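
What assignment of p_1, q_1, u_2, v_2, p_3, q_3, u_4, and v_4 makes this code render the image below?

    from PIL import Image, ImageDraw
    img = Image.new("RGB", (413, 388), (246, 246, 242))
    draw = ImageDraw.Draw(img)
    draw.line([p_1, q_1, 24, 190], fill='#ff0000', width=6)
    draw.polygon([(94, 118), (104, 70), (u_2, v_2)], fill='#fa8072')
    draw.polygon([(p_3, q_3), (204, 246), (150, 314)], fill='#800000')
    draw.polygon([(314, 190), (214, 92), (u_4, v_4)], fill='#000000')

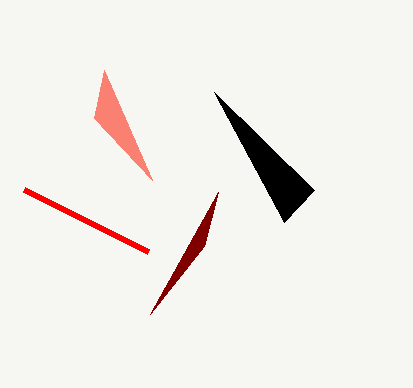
p_1 = 148; q_1 = 252; u_2 = 152; v_2 = 180; p_3 = 218; q_3 = 192; u_4 = 284; v_4 = 222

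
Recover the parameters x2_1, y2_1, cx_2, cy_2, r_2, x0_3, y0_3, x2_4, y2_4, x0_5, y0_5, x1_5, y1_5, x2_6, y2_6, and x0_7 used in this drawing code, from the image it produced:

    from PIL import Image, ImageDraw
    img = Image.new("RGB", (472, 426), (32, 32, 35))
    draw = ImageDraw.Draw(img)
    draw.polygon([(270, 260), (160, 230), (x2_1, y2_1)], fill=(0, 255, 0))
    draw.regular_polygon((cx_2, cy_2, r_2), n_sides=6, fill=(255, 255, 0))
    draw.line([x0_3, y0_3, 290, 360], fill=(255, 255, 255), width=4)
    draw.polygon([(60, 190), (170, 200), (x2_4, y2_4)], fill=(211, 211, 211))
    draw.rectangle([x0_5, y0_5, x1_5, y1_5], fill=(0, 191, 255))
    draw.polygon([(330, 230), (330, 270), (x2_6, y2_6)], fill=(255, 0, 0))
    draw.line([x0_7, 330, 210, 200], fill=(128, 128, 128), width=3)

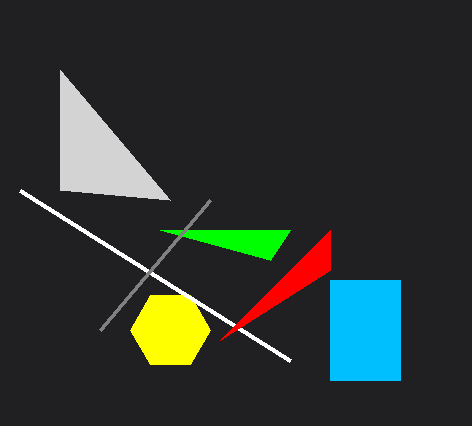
x2_1 = 290
y2_1 = 230
cx_2 = 170
cy_2 = 330
r_2 = 40
x0_3 = 20
y0_3 = 190
x2_4 = 60
y2_4 = 70
x0_5 = 330
y0_5 = 280
x1_5 = 400
y1_5 = 380
x2_6 = 220
y2_6 = 340
x0_7 = 100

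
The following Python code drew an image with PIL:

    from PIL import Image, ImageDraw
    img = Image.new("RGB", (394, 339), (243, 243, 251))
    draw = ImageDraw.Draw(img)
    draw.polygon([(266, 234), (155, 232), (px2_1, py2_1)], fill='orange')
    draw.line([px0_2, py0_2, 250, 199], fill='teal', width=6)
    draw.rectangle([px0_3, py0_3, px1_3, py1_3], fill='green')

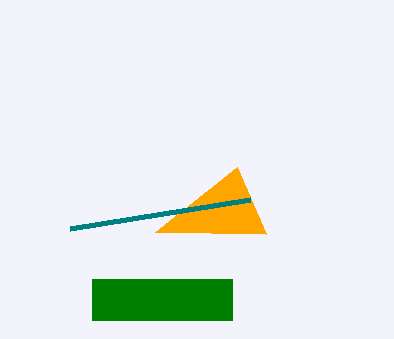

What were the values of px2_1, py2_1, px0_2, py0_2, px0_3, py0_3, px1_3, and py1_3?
px2_1 = 237
py2_1 = 167
px0_2 = 70
py0_2 = 228
px0_3 = 92
py0_3 = 279
px1_3 = 232
py1_3 = 320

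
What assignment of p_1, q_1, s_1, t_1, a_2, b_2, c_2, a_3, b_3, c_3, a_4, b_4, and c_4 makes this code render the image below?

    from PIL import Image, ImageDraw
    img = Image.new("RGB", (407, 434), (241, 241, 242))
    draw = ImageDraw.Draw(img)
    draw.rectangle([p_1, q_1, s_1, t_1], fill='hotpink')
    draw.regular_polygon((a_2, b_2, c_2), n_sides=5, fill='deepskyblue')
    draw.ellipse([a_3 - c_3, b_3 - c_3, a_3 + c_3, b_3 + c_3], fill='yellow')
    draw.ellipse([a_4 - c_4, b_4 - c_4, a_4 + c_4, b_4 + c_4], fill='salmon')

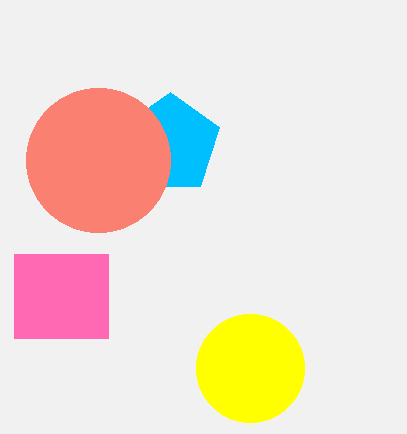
p_1 = 14; q_1 = 254; s_1 = 108; t_1 = 338; a_2 = 170; b_2 = 144; c_2 = 52; a_3 = 250; b_3 = 368; c_3 = 54; a_4 = 98; b_4 = 160; c_4 = 72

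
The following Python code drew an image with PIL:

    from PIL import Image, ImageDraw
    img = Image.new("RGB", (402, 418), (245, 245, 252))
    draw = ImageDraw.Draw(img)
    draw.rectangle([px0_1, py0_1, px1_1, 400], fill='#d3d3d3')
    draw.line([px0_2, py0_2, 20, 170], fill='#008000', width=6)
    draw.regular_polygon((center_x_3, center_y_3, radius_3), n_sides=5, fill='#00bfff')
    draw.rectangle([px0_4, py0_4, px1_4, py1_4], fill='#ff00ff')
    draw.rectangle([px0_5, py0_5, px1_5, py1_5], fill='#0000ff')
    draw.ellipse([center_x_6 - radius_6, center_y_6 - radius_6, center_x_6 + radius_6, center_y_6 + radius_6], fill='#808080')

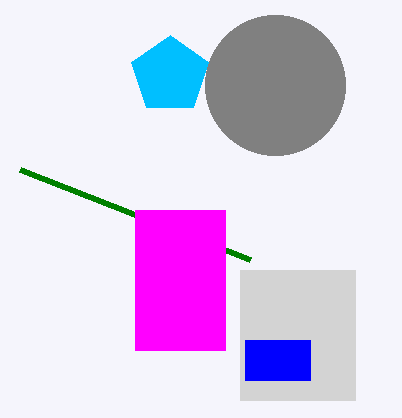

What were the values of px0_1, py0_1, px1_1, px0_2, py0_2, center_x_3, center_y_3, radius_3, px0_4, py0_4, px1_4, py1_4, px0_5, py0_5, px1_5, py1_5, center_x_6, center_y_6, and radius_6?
px0_1 = 240, py0_1 = 270, px1_1 = 355, px0_2 = 250, py0_2 = 260, center_x_3 = 170, center_y_3 = 75, radius_3 = 40, px0_4 = 135, py0_4 = 210, px1_4 = 225, py1_4 = 350, px0_5 = 245, py0_5 = 340, px1_5 = 310, py1_5 = 380, center_x_6 = 275, center_y_6 = 85, radius_6 = 70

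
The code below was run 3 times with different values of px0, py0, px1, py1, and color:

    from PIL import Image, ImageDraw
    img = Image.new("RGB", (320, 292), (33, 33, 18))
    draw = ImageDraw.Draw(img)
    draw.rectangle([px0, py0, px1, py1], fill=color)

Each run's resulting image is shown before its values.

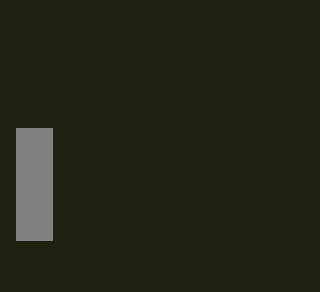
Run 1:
px0 = 16
py0 = 128
px1 = 52
py1 = 240
color = 'gray'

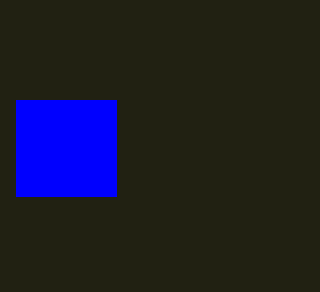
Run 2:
px0 = 16, py0 = 100, px1 = 116, py1 = 196, color = 'blue'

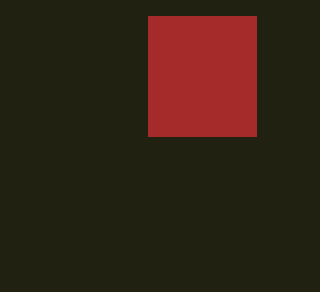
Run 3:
px0 = 148, py0 = 16, px1 = 256, py1 = 136, color = 'brown'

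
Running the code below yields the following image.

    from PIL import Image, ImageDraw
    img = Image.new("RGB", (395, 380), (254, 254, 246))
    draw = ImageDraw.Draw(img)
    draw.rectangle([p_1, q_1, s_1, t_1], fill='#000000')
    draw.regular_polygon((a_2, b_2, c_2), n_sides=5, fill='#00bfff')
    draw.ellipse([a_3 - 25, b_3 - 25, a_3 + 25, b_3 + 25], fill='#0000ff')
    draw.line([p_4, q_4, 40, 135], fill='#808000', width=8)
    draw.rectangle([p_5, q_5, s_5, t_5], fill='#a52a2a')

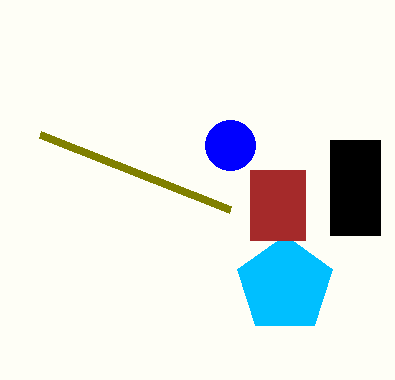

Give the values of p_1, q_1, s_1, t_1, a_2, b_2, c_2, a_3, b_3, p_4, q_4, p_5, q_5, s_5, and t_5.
p_1 = 330, q_1 = 140, s_1 = 380, t_1 = 235, a_2 = 285, b_2 = 285, c_2 = 50, a_3 = 230, b_3 = 145, p_4 = 230, q_4 = 210, p_5 = 250, q_5 = 170, s_5 = 305, t_5 = 240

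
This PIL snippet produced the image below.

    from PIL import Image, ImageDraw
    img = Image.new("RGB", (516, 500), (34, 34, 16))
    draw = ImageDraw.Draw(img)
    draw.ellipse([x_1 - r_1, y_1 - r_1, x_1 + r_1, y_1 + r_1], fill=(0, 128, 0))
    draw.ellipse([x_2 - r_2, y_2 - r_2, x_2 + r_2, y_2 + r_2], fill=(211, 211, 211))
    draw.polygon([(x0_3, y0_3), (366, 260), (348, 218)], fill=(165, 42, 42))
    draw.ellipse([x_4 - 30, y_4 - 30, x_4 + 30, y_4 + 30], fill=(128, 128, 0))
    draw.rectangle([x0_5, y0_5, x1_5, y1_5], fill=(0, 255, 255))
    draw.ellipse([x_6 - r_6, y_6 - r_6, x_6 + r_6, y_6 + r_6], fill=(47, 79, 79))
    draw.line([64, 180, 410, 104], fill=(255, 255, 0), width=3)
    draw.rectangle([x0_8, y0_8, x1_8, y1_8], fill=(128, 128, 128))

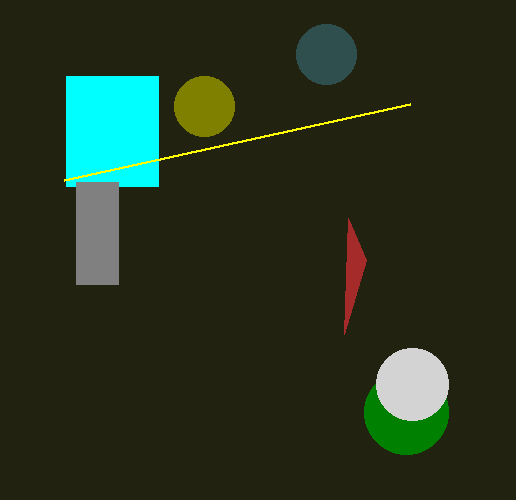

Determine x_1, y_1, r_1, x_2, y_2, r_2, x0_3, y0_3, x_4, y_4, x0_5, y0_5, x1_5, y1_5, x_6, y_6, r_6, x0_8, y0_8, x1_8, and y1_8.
x_1 = 406; y_1 = 412; r_1 = 42; x_2 = 412; y_2 = 384; r_2 = 36; x0_3 = 344; y0_3 = 334; x_4 = 204; y_4 = 106; x0_5 = 66; y0_5 = 76; x1_5 = 158; y1_5 = 186; x_6 = 326; y_6 = 54; r_6 = 30; x0_8 = 76; y0_8 = 182; x1_8 = 118; y1_8 = 284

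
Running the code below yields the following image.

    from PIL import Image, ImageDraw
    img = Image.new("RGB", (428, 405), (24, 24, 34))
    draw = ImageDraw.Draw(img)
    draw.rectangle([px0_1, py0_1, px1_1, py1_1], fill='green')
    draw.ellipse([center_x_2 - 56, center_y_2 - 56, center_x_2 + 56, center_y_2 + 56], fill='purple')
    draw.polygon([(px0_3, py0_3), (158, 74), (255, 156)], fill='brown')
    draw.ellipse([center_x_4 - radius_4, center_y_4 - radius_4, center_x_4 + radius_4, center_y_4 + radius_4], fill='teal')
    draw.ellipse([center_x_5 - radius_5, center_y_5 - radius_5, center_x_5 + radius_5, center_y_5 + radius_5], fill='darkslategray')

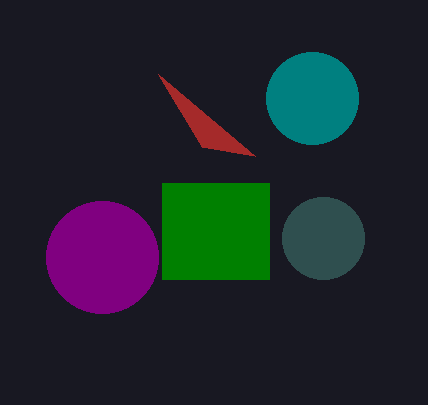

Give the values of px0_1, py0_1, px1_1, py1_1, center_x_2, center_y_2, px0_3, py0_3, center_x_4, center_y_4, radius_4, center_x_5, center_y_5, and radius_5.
px0_1 = 162, py0_1 = 183, px1_1 = 269, py1_1 = 279, center_x_2 = 102, center_y_2 = 257, px0_3 = 202, py0_3 = 147, center_x_4 = 312, center_y_4 = 98, radius_4 = 46, center_x_5 = 323, center_y_5 = 238, radius_5 = 41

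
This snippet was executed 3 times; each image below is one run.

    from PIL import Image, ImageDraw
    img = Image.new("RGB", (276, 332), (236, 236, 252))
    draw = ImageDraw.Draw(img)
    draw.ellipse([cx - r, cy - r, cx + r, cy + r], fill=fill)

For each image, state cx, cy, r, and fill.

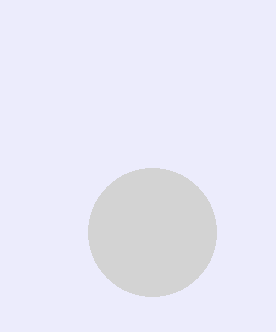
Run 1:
cx = 152
cy = 232
r = 64
fill = 'lightgray'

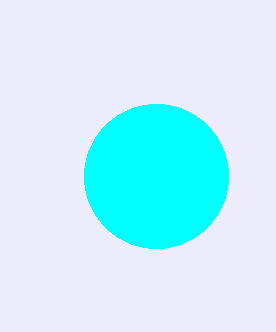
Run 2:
cx = 156
cy = 176
r = 72
fill = 'cyan'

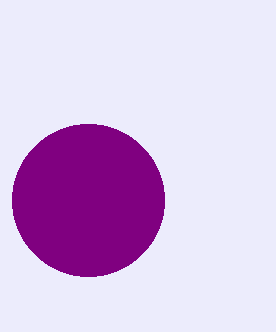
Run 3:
cx = 88
cy = 200
r = 76
fill = 'purple'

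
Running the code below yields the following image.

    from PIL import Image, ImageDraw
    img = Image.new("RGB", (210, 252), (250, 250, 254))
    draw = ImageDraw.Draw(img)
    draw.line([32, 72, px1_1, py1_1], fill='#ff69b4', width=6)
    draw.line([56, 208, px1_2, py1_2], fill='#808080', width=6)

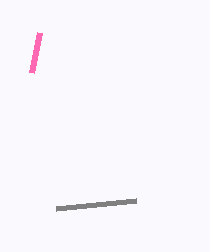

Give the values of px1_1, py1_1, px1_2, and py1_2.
px1_1 = 40, py1_1 = 32, px1_2 = 136, py1_2 = 200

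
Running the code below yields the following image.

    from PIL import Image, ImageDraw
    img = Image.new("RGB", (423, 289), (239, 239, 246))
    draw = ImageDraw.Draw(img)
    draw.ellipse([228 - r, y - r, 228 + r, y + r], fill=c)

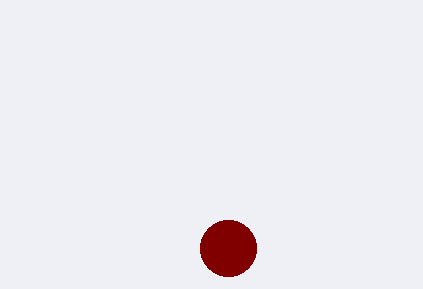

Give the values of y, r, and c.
y = 248
r = 28
c = 'maroon'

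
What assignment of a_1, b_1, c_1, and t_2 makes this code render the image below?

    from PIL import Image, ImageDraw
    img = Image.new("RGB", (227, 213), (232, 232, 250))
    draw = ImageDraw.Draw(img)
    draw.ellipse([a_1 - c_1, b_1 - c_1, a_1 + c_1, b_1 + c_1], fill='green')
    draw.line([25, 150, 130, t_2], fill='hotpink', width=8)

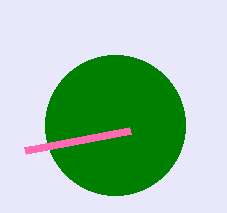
a_1 = 115, b_1 = 125, c_1 = 70, t_2 = 130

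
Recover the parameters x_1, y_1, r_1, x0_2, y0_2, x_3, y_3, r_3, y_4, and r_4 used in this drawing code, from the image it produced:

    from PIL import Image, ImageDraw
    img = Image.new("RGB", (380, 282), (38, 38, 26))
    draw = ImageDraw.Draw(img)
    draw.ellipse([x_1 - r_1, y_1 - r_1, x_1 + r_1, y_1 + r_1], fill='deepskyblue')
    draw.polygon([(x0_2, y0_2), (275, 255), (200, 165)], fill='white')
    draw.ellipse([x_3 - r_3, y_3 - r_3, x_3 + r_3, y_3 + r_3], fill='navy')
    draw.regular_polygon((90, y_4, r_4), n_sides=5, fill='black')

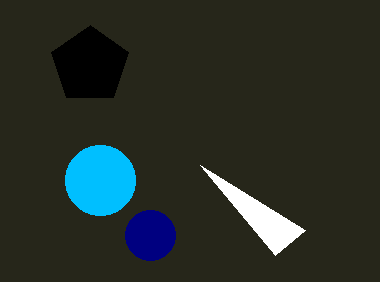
x_1 = 100; y_1 = 180; r_1 = 35; x0_2 = 305; y0_2 = 230; x_3 = 150; y_3 = 235; r_3 = 25; y_4 = 65; r_4 = 40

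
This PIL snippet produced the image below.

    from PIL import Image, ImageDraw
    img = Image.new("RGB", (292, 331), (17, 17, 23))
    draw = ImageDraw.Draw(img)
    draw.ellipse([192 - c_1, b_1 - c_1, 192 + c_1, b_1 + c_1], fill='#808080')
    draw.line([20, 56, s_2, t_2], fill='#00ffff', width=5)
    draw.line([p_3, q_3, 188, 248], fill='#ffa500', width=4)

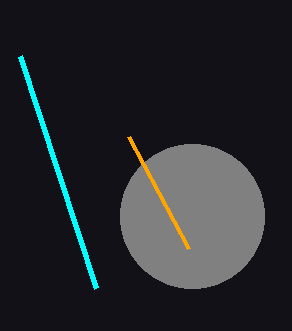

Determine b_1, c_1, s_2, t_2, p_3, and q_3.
b_1 = 216
c_1 = 72
s_2 = 96
t_2 = 288
p_3 = 128
q_3 = 136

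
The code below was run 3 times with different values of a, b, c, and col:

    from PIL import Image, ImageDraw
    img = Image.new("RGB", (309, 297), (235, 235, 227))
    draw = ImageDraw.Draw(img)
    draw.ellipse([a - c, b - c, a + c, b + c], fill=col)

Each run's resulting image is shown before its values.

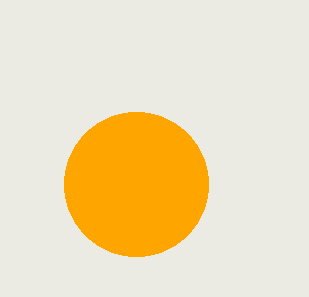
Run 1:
a = 136; b = 184; c = 72; col = 'orange'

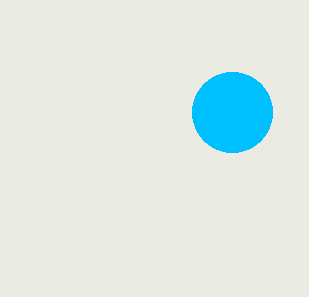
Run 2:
a = 232
b = 112
c = 40
col = 'deepskyblue'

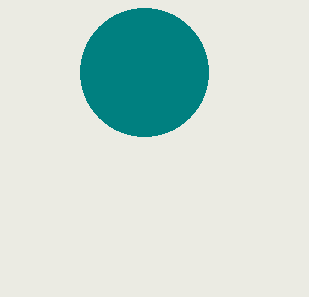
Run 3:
a = 144, b = 72, c = 64, col = 'teal'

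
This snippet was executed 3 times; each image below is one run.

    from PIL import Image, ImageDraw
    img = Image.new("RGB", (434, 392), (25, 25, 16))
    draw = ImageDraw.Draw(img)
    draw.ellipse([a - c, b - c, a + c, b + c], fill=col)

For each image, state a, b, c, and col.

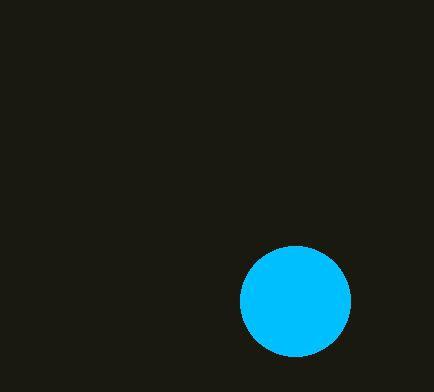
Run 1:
a = 295; b = 301; c = 55; col = 'deepskyblue'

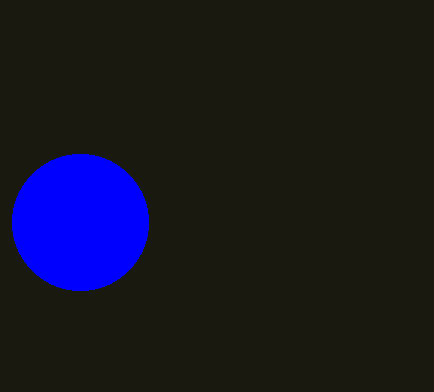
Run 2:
a = 80, b = 222, c = 68, col = 'blue'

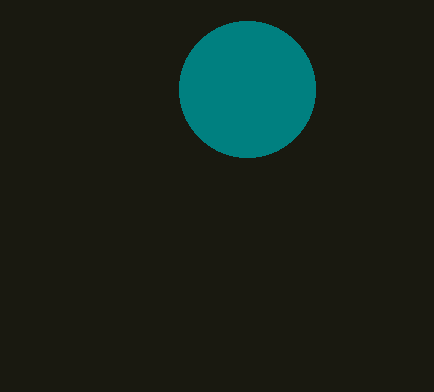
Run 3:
a = 247, b = 89, c = 68, col = 'teal'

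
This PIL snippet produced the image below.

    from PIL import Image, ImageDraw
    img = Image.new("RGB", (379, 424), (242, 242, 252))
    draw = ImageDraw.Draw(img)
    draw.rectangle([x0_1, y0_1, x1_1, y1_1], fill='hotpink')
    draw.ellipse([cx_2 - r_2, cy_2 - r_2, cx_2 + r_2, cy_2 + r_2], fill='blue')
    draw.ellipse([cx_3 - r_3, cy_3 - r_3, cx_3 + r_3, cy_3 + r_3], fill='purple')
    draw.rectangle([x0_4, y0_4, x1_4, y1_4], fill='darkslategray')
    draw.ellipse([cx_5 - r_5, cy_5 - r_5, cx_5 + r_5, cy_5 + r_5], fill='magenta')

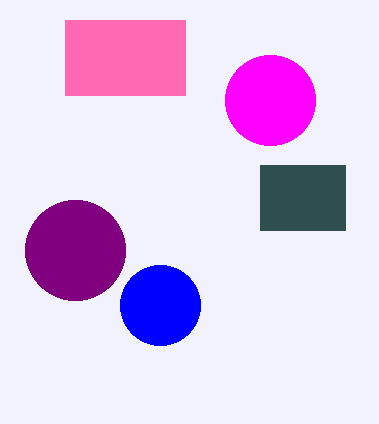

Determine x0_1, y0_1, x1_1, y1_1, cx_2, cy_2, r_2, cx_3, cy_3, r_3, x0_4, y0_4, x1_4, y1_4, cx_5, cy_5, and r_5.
x0_1 = 65; y0_1 = 20; x1_1 = 185; y1_1 = 95; cx_2 = 160; cy_2 = 305; r_2 = 40; cx_3 = 75; cy_3 = 250; r_3 = 50; x0_4 = 260; y0_4 = 165; x1_4 = 345; y1_4 = 230; cx_5 = 270; cy_5 = 100; r_5 = 45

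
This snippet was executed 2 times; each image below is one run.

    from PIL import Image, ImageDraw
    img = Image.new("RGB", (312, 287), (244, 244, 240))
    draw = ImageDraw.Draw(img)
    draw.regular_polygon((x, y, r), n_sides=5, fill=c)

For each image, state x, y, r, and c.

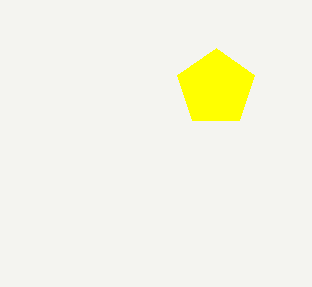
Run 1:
x = 216
y = 88
r = 40
c = 'yellow'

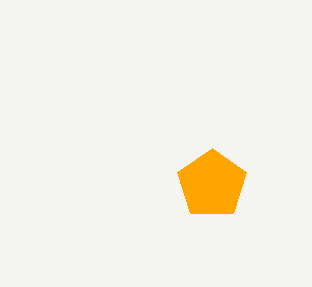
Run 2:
x = 212, y = 184, r = 36, c = 'orange'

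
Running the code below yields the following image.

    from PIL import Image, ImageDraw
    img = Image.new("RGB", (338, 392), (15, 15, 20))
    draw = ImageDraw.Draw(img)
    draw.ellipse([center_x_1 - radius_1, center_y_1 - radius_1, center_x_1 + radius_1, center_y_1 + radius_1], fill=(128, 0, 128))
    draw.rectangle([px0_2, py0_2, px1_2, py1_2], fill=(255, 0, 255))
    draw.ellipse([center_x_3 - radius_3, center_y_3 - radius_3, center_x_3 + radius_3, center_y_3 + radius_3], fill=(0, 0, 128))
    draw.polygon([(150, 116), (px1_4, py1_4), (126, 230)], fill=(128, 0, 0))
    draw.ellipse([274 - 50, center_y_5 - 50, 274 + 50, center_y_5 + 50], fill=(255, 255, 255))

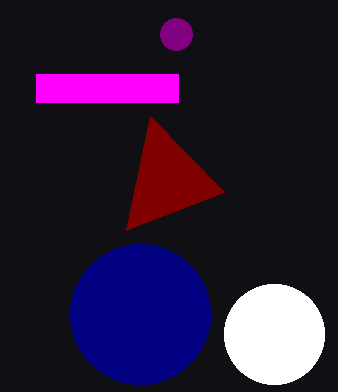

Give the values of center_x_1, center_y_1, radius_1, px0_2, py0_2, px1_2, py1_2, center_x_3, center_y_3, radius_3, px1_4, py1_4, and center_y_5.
center_x_1 = 176, center_y_1 = 34, radius_1 = 16, px0_2 = 36, py0_2 = 74, px1_2 = 178, py1_2 = 102, center_x_3 = 140, center_y_3 = 314, radius_3 = 70, px1_4 = 224, py1_4 = 192, center_y_5 = 334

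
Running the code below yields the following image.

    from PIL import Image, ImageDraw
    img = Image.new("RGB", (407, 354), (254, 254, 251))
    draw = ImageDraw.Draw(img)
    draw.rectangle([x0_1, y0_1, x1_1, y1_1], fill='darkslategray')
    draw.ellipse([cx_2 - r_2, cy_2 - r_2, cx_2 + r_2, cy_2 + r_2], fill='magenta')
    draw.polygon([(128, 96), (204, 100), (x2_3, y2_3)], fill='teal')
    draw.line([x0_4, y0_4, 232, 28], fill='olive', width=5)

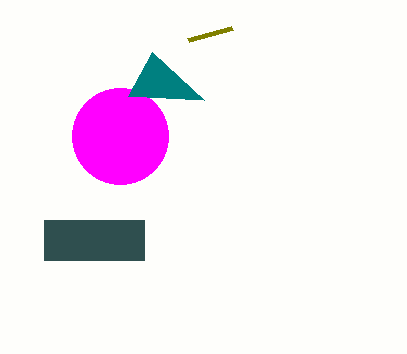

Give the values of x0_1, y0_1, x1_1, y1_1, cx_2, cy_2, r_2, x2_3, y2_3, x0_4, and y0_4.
x0_1 = 44
y0_1 = 220
x1_1 = 144
y1_1 = 260
cx_2 = 120
cy_2 = 136
r_2 = 48
x2_3 = 152
y2_3 = 52
x0_4 = 188
y0_4 = 40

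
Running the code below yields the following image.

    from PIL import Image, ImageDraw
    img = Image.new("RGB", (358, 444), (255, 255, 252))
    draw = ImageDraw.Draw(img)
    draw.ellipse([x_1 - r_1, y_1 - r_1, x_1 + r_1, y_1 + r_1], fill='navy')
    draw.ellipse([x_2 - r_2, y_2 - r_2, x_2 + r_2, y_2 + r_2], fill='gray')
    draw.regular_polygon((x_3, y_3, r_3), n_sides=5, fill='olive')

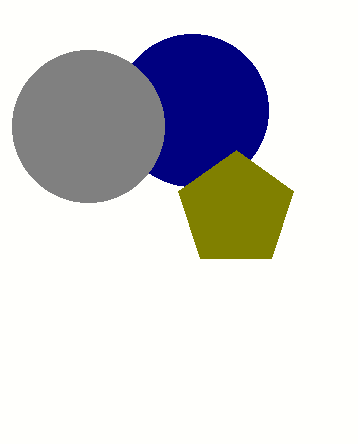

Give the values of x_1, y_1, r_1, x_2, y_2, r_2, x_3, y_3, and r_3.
x_1 = 192
y_1 = 110
r_1 = 76
x_2 = 88
y_2 = 126
r_2 = 76
x_3 = 236
y_3 = 210
r_3 = 60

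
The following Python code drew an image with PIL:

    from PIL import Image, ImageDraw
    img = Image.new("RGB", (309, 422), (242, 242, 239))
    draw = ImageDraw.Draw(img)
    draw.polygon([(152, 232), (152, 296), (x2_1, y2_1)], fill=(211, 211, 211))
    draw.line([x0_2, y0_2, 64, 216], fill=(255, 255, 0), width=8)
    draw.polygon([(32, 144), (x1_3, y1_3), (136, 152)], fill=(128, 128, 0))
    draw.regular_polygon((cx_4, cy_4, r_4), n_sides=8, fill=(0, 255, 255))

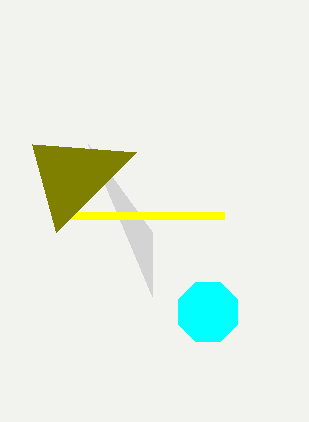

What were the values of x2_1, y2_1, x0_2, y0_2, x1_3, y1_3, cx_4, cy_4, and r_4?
x2_1 = 88
y2_1 = 144
x0_2 = 224
y0_2 = 216
x1_3 = 56
y1_3 = 232
cx_4 = 208
cy_4 = 312
r_4 = 32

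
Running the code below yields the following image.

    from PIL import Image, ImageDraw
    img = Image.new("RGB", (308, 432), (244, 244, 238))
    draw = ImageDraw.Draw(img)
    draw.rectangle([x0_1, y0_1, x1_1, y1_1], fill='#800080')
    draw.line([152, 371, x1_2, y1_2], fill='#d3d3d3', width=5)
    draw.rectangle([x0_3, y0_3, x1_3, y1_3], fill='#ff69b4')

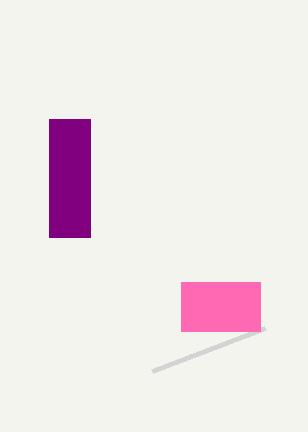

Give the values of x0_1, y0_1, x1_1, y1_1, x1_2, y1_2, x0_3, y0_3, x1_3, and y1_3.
x0_1 = 49
y0_1 = 119
x1_1 = 90
y1_1 = 237
x1_2 = 265
y1_2 = 328
x0_3 = 181
y0_3 = 282
x1_3 = 260
y1_3 = 331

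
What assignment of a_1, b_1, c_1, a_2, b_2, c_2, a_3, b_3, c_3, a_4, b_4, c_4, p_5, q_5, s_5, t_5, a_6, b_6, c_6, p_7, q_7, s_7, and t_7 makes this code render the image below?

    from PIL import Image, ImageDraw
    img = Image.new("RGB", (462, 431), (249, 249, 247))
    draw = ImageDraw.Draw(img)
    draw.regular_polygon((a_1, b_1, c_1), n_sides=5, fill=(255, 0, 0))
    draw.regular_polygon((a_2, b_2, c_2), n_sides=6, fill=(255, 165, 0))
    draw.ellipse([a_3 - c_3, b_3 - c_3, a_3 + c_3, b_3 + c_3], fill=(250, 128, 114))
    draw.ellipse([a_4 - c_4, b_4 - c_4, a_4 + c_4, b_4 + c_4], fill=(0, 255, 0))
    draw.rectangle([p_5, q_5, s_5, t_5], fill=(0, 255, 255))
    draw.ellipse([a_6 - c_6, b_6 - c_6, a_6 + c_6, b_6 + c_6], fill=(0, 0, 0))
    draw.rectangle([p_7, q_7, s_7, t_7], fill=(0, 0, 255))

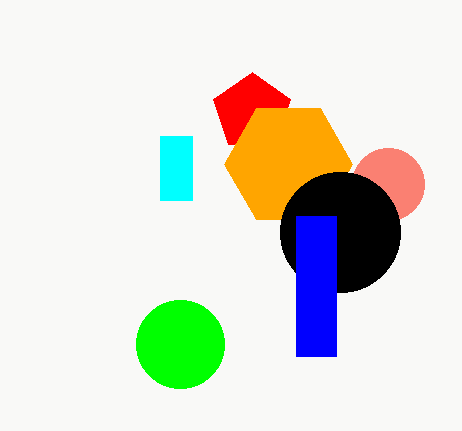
a_1 = 252, b_1 = 112, c_1 = 40, a_2 = 288, b_2 = 164, c_2 = 64, a_3 = 388, b_3 = 184, c_3 = 36, a_4 = 180, b_4 = 344, c_4 = 44, p_5 = 160, q_5 = 136, s_5 = 192, t_5 = 200, a_6 = 340, b_6 = 232, c_6 = 60, p_7 = 296, q_7 = 216, s_7 = 336, t_7 = 356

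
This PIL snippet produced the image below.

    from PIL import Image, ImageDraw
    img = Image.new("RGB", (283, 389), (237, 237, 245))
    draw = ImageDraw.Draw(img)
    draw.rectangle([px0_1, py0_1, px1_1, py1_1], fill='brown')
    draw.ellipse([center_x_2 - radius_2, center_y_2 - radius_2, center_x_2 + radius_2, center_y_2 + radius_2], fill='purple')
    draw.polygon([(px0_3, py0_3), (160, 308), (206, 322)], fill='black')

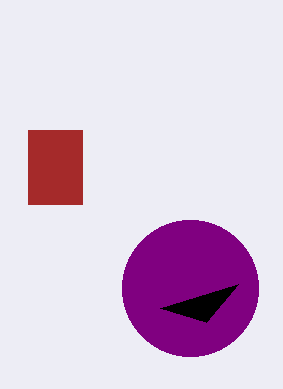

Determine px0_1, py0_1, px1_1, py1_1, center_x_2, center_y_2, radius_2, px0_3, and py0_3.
px0_1 = 28, py0_1 = 130, px1_1 = 82, py1_1 = 204, center_x_2 = 190, center_y_2 = 288, radius_2 = 68, px0_3 = 238, py0_3 = 284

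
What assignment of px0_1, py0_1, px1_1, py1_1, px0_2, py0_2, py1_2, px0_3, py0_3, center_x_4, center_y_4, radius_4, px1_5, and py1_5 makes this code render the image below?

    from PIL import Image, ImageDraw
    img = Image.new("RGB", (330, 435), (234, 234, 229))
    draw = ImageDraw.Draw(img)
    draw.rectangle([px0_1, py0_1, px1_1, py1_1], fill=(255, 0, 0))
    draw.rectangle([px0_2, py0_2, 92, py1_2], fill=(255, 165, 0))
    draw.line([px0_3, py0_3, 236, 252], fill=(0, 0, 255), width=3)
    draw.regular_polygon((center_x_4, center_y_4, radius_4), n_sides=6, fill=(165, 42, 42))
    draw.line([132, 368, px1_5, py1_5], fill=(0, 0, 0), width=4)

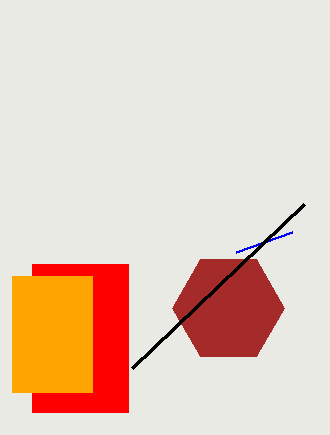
px0_1 = 32, py0_1 = 264, px1_1 = 128, py1_1 = 412, px0_2 = 12, py0_2 = 276, py1_2 = 392, px0_3 = 292, py0_3 = 232, center_x_4 = 228, center_y_4 = 308, radius_4 = 56, px1_5 = 304, py1_5 = 204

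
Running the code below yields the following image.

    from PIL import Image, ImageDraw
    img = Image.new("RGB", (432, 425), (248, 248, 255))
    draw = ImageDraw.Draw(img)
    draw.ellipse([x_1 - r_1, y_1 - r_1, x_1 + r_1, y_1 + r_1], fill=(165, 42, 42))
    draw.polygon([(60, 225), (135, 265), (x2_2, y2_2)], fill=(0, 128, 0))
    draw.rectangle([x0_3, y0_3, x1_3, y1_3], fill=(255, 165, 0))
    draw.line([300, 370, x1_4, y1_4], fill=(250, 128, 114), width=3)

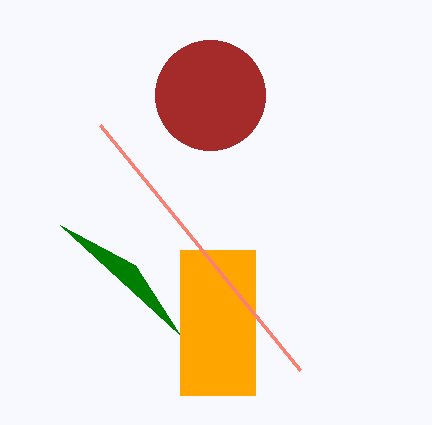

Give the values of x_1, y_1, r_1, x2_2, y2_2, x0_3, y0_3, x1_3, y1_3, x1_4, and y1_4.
x_1 = 210, y_1 = 95, r_1 = 55, x2_2 = 180, y2_2 = 335, x0_3 = 180, y0_3 = 250, x1_3 = 255, y1_3 = 395, x1_4 = 100, y1_4 = 125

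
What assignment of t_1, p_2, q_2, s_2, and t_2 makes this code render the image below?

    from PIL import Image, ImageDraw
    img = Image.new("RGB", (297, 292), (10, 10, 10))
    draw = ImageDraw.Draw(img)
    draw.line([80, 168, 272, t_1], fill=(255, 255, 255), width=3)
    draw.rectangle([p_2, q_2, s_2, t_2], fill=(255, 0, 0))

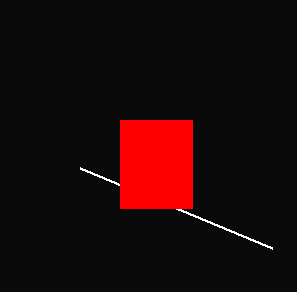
t_1 = 248; p_2 = 120; q_2 = 120; s_2 = 192; t_2 = 208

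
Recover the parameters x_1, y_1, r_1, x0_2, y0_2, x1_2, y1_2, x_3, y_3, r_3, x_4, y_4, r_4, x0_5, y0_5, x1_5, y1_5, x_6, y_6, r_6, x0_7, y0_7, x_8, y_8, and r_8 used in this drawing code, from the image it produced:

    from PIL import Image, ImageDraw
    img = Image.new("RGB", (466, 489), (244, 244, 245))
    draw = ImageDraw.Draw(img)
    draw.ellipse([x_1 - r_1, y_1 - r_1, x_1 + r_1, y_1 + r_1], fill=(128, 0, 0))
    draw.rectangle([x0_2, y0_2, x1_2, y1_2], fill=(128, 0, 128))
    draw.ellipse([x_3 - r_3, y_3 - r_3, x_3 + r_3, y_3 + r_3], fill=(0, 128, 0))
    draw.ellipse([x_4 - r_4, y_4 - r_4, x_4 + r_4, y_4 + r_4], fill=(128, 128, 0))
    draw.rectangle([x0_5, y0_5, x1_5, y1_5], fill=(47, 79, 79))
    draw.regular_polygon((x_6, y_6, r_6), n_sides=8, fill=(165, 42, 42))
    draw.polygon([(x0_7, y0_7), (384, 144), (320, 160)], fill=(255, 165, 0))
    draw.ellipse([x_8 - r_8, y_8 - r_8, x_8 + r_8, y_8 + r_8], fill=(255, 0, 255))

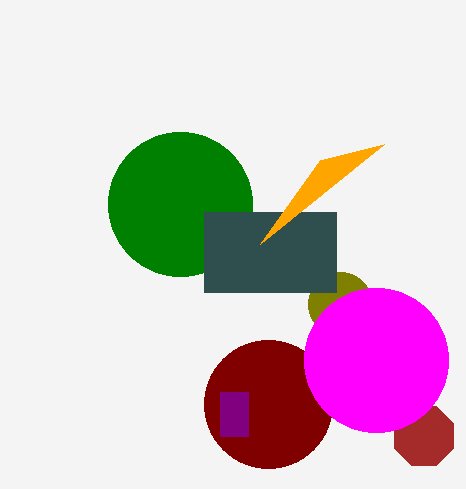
x_1 = 268; y_1 = 404; r_1 = 64; x0_2 = 220; y0_2 = 392; x1_2 = 248; y1_2 = 436; x_3 = 180; y_3 = 204; r_3 = 72; x_4 = 340; y_4 = 304; r_4 = 32; x0_5 = 204; y0_5 = 212; x1_5 = 336; y1_5 = 292; x_6 = 424; y_6 = 436; r_6 = 32; x0_7 = 260; y0_7 = 244; x_8 = 376; y_8 = 360; r_8 = 72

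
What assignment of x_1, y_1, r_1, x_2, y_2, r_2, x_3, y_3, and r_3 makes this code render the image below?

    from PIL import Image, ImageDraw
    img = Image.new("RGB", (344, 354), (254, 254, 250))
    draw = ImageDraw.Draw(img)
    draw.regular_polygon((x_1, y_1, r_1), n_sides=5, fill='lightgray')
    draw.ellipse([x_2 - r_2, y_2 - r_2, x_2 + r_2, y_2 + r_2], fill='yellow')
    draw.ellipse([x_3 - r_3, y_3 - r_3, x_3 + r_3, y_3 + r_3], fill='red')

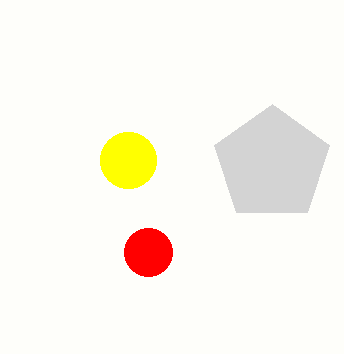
x_1 = 272, y_1 = 164, r_1 = 60, x_2 = 128, y_2 = 160, r_2 = 28, x_3 = 148, y_3 = 252, r_3 = 24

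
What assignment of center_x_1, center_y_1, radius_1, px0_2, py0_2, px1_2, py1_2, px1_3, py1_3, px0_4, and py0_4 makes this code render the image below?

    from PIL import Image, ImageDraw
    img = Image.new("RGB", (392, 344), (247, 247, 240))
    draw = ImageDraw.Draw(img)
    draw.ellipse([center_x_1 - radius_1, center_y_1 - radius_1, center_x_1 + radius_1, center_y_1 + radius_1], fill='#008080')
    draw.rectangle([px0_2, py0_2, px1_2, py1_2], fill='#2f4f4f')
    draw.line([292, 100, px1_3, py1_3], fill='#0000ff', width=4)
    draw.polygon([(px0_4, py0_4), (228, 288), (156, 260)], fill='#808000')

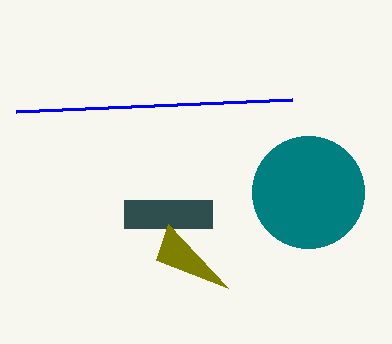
center_x_1 = 308, center_y_1 = 192, radius_1 = 56, px0_2 = 124, py0_2 = 200, px1_2 = 212, py1_2 = 228, px1_3 = 16, py1_3 = 112, px0_4 = 168, py0_4 = 224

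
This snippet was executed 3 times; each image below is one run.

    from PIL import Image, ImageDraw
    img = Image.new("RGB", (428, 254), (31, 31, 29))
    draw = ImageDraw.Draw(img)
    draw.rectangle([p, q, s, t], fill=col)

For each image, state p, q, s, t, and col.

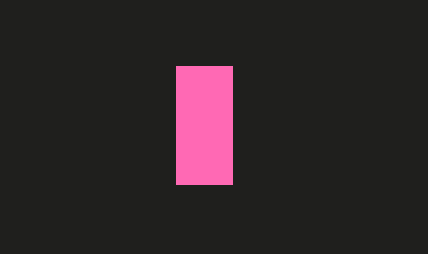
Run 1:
p = 176; q = 66; s = 232; t = 184; col = 'hotpink'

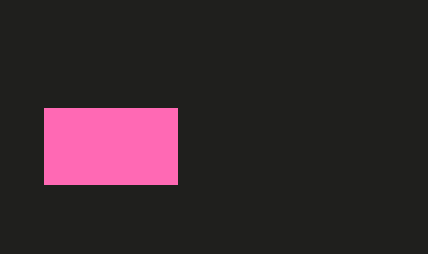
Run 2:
p = 44
q = 108
s = 177
t = 184
col = 'hotpink'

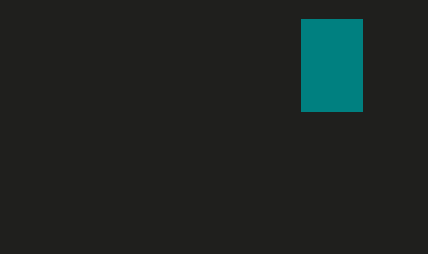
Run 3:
p = 301
q = 19
s = 362
t = 111
col = 'teal'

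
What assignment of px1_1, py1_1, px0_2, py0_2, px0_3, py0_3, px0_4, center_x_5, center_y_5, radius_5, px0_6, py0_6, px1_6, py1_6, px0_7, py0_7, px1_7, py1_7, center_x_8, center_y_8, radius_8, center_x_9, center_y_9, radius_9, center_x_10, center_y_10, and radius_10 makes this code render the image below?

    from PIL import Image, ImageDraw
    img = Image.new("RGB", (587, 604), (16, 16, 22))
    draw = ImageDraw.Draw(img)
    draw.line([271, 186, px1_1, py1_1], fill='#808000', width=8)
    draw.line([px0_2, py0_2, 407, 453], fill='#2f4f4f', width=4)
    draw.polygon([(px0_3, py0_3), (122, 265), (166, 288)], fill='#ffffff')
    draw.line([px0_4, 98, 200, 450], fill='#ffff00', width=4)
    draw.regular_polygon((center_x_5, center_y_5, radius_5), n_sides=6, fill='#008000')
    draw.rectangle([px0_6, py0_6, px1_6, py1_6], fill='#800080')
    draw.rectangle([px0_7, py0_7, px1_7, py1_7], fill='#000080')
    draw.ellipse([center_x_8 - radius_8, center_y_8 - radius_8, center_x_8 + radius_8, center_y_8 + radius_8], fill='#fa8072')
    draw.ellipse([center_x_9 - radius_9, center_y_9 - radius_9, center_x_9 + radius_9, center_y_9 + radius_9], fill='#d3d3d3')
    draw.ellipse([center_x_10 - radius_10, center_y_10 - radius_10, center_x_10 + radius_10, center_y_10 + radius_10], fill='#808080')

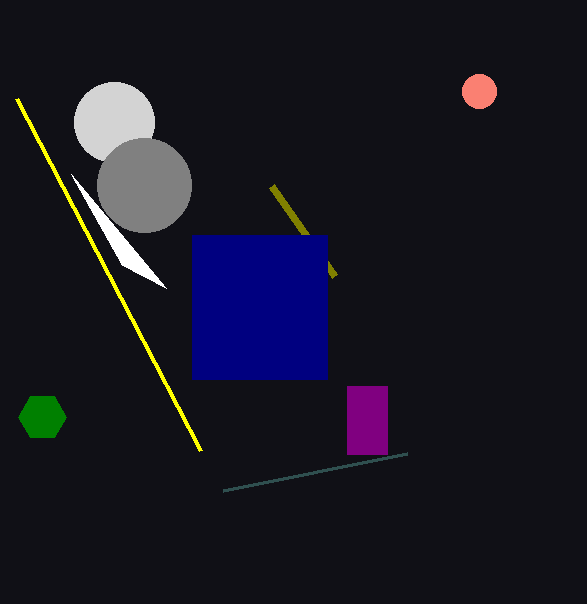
px1_1 = 334
py1_1 = 276
px0_2 = 223
py0_2 = 490
px0_3 = 71
py0_3 = 174
px0_4 = 16
center_x_5 = 42
center_y_5 = 417
radius_5 = 24
px0_6 = 347
py0_6 = 386
px1_6 = 387
py1_6 = 454
px0_7 = 192
py0_7 = 235
px1_7 = 327
py1_7 = 379
center_x_8 = 479
center_y_8 = 91
radius_8 = 17
center_x_9 = 114
center_y_9 = 122
radius_9 = 40
center_x_10 = 144
center_y_10 = 185
radius_10 = 47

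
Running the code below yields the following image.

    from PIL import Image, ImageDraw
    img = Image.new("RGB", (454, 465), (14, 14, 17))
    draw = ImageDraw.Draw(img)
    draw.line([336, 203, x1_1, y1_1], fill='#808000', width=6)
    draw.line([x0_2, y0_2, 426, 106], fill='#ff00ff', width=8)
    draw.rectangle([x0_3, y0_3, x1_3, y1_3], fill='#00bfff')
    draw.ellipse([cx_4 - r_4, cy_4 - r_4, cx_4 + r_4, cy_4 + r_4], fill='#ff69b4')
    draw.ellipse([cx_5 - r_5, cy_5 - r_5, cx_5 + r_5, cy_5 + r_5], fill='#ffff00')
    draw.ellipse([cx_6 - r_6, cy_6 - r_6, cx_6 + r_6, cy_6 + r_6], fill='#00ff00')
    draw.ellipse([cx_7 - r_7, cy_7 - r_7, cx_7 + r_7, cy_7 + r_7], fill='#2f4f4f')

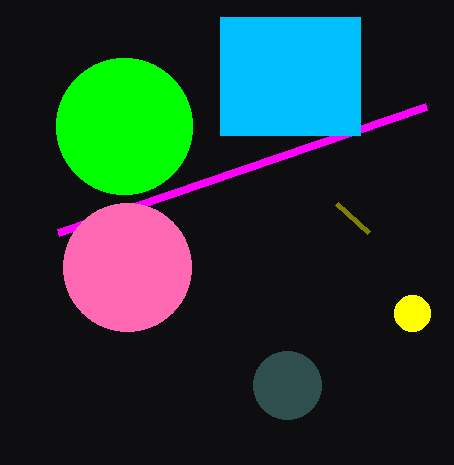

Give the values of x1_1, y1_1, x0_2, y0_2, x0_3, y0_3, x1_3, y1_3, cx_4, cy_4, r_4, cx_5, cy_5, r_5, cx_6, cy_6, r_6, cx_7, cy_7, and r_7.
x1_1 = 368
y1_1 = 232
x0_2 = 58
y0_2 = 232
x0_3 = 220
y0_3 = 17
x1_3 = 360
y1_3 = 135
cx_4 = 127
cy_4 = 267
r_4 = 64
cx_5 = 412
cy_5 = 313
r_5 = 18
cx_6 = 124
cy_6 = 126
r_6 = 68
cx_7 = 287
cy_7 = 385
r_7 = 34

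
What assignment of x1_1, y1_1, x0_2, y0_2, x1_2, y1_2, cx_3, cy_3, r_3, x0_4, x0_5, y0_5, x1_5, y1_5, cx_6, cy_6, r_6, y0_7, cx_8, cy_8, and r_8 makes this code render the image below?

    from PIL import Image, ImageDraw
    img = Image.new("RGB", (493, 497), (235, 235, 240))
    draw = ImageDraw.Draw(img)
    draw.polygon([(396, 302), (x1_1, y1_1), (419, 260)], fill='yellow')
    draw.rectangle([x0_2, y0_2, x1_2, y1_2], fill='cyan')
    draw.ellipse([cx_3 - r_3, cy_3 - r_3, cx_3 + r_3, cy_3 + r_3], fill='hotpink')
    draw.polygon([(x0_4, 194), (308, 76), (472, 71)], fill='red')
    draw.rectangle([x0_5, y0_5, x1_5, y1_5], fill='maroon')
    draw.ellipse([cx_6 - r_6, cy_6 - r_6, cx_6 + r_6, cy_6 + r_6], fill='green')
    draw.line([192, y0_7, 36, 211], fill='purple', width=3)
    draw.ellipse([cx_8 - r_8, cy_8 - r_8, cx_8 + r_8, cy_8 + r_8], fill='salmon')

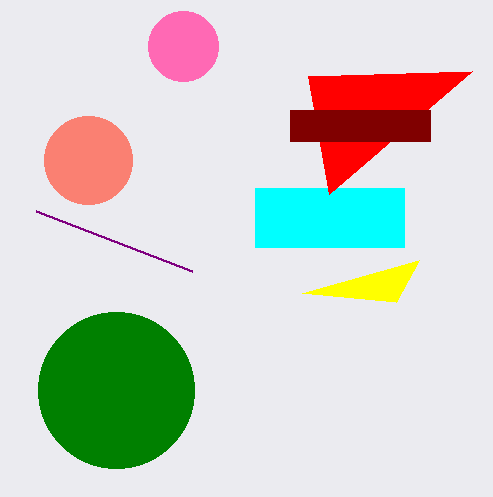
x1_1 = 302; y1_1 = 293; x0_2 = 255; y0_2 = 188; x1_2 = 404; y1_2 = 247; cx_3 = 183; cy_3 = 46; r_3 = 35; x0_4 = 329; x0_5 = 290; y0_5 = 110; x1_5 = 430; y1_5 = 141; cx_6 = 116; cy_6 = 390; r_6 = 78; y0_7 = 271; cx_8 = 88; cy_8 = 160; r_8 = 44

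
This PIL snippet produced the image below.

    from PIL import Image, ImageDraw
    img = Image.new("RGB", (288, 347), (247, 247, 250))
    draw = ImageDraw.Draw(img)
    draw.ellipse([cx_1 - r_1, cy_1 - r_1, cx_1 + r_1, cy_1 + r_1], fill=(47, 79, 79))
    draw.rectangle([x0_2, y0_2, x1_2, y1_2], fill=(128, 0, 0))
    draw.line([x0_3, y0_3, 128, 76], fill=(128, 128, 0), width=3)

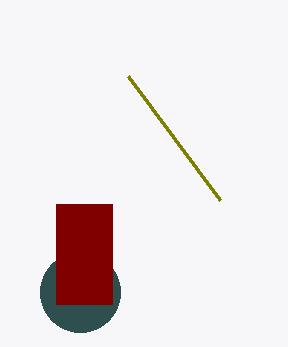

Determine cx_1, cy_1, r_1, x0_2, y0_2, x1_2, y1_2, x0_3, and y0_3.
cx_1 = 80, cy_1 = 292, r_1 = 40, x0_2 = 56, y0_2 = 204, x1_2 = 112, y1_2 = 304, x0_3 = 220, y0_3 = 200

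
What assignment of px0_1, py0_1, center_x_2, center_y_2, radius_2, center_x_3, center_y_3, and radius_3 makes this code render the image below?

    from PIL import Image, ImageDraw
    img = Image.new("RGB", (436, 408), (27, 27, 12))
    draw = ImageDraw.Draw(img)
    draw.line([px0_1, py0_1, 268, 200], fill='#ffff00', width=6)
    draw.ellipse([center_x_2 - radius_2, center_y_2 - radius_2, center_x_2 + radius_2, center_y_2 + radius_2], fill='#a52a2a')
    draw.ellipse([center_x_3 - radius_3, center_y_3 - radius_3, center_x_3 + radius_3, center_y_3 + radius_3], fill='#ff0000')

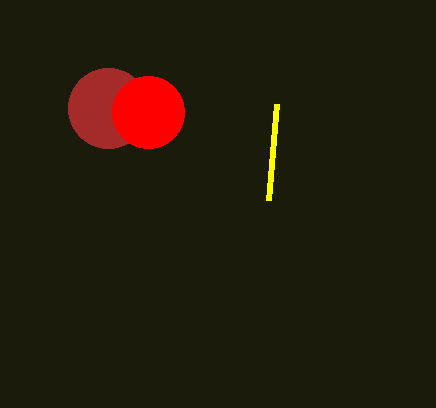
px0_1 = 276
py0_1 = 104
center_x_2 = 108
center_y_2 = 108
radius_2 = 40
center_x_3 = 148
center_y_3 = 112
radius_3 = 36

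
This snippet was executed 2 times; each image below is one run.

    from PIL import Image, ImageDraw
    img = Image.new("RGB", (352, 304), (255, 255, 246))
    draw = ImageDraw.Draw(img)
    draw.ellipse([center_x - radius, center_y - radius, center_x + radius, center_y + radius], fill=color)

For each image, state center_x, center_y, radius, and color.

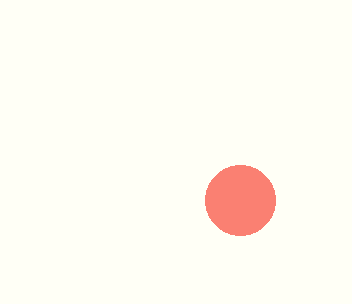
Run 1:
center_x = 240
center_y = 200
radius = 35
color = 'salmon'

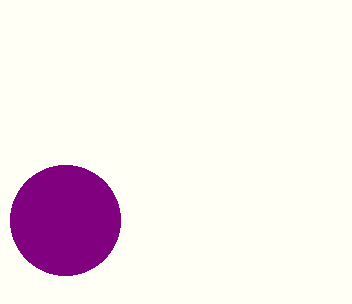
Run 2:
center_x = 65; center_y = 220; radius = 55; color = 'purple'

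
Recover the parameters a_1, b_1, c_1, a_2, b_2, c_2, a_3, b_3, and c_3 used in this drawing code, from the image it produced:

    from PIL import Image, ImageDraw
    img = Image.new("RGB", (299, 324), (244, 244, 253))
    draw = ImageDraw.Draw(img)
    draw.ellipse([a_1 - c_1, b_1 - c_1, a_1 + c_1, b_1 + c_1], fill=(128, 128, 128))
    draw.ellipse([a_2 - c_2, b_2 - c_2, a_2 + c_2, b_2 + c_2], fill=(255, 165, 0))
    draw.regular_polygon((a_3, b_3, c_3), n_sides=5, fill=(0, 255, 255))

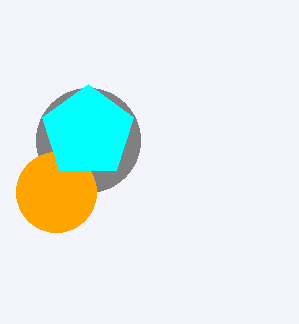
a_1 = 88; b_1 = 140; c_1 = 52; a_2 = 56; b_2 = 192; c_2 = 40; a_3 = 88; b_3 = 132; c_3 = 48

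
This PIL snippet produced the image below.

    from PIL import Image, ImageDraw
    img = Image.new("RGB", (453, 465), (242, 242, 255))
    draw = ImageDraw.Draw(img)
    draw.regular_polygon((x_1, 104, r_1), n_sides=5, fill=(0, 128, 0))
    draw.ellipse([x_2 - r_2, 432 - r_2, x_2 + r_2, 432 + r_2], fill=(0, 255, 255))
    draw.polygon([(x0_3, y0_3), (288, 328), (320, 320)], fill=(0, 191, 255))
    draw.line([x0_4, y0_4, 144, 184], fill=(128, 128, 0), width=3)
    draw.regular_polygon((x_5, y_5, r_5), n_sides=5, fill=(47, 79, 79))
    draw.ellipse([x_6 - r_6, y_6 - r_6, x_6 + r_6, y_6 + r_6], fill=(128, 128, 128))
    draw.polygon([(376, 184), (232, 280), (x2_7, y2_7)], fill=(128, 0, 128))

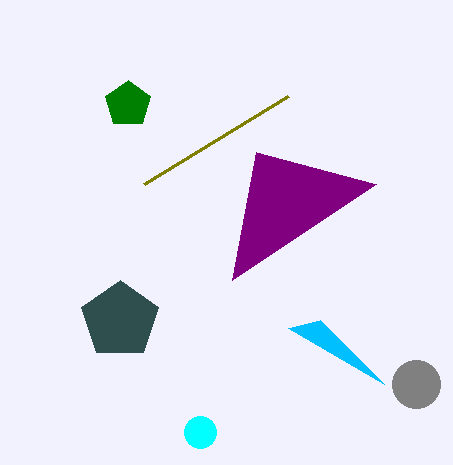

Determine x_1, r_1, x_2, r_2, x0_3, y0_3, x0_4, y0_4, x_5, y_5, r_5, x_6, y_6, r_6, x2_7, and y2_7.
x_1 = 128, r_1 = 24, x_2 = 200, r_2 = 16, x0_3 = 384, y0_3 = 384, x0_4 = 288, y0_4 = 96, x_5 = 120, y_5 = 320, r_5 = 40, x_6 = 416, y_6 = 384, r_6 = 24, x2_7 = 256, y2_7 = 152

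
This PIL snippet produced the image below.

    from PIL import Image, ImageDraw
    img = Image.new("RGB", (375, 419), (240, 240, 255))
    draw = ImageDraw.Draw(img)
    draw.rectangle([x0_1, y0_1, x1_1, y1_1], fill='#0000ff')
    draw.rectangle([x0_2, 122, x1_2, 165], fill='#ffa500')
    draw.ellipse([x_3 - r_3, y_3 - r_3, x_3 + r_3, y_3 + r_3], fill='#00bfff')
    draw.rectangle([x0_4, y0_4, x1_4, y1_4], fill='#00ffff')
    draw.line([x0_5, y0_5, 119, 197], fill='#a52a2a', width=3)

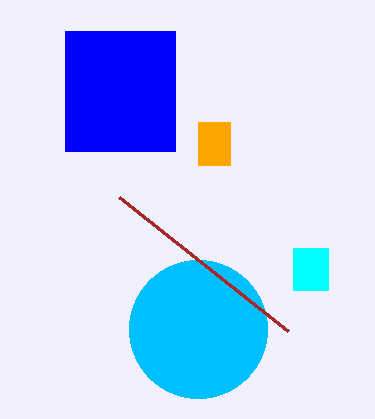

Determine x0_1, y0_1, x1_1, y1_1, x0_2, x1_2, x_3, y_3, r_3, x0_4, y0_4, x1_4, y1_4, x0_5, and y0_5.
x0_1 = 65
y0_1 = 31
x1_1 = 175
y1_1 = 151
x0_2 = 198
x1_2 = 230
x_3 = 198
y_3 = 329
r_3 = 69
x0_4 = 293
y0_4 = 248
x1_4 = 328
y1_4 = 290
x0_5 = 288
y0_5 = 331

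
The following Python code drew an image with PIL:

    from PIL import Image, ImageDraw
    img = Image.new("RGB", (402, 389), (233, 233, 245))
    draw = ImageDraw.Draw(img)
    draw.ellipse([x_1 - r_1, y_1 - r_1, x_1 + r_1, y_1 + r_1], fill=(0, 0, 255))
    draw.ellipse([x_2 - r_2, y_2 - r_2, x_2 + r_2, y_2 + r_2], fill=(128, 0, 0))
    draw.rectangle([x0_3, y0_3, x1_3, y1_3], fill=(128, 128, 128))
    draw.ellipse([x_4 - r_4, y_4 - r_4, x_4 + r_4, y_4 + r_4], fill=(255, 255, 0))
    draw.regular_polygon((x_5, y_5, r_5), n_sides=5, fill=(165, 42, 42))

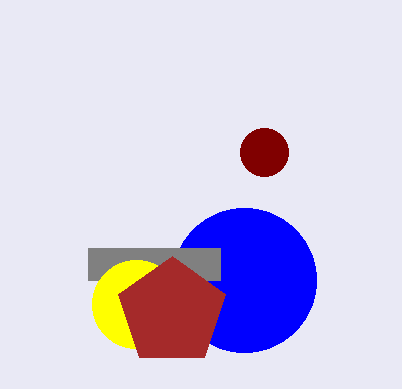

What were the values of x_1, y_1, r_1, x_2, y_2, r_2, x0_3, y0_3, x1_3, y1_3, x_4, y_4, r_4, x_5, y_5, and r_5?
x_1 = 244, y_1 = 280, r_1 = 72, x_2 = 264, y_2 = 152, r_2 = 24, x0_3 = 88, y0_3 = 248, x1_3 = 220, y1_3 = 280, x_4 = 136, y_4 = 304, r_4 = 44, x_5 = 172, y_5 = 312, r_5 = 56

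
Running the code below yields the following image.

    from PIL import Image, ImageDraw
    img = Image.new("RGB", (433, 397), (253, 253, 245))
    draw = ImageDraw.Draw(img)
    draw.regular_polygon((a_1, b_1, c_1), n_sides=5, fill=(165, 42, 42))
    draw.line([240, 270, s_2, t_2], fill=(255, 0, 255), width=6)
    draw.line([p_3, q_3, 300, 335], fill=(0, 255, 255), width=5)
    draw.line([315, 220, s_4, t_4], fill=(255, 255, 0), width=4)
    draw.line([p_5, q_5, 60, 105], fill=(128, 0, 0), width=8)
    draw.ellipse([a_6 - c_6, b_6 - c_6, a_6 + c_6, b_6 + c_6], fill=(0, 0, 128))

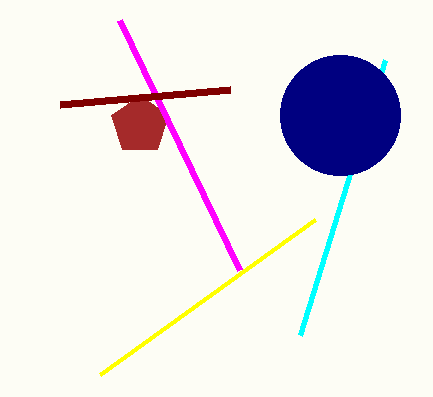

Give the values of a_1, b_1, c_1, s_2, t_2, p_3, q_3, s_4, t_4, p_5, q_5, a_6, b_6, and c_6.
a_1 = 140
b_1 = 125
c_1 = 30
s_2 = 120
t_2 = 20
p_3 = 385
q_3 = 60
s_4 = 100
t_4 = 375
p_5 = 230
q_5 = 90
a_6 = 340
b_6 = 115
c_6 = 60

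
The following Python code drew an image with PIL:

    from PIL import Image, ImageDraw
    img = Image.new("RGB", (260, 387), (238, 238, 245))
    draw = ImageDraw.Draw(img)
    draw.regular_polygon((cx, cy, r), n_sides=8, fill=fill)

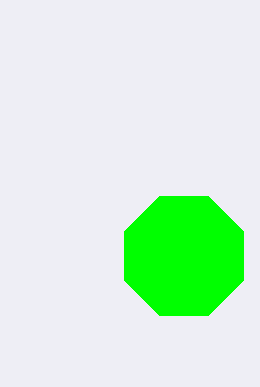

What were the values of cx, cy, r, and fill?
cx = 184; cy = 256; r = 64; fill = 'lime'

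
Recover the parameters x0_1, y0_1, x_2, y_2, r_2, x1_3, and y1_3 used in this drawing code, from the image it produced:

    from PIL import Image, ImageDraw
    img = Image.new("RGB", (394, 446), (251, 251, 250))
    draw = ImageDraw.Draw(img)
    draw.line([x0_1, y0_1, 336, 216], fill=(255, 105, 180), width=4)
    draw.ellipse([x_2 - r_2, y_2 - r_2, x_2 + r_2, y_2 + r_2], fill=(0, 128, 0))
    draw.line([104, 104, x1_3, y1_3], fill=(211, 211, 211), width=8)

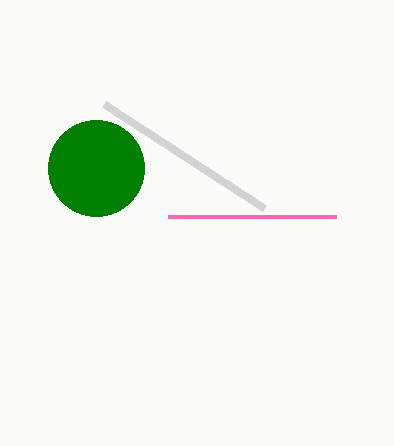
x0_1 = 168; y0_1 = 216; x_2 = 96; y_2 = 168; r_2 = 48; x1_3 = 264; y1_3 = 208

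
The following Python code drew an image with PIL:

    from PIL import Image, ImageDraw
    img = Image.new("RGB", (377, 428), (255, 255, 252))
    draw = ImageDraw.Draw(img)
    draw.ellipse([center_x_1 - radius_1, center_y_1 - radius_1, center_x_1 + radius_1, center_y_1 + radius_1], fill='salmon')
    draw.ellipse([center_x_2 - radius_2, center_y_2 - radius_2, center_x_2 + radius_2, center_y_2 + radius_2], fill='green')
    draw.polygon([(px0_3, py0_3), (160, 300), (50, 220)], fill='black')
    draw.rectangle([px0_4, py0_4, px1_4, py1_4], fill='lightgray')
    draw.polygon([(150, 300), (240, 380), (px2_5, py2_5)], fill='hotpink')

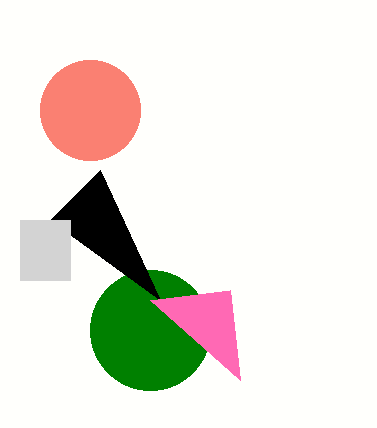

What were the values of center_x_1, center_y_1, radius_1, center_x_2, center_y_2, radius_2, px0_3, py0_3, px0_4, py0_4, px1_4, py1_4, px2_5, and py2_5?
center_x_1 = 90, center_y_1 = 110, radius_1 = 50, center_x_2 = 150, center_y_2 = 330, radius_2 = 60, px0_3 = 100, py0_3 = 170, px0_4 = 20, py0_4 = 220, px1_4 = 70, py1_4 = 280, px2_5 = 230, py2_5 = 290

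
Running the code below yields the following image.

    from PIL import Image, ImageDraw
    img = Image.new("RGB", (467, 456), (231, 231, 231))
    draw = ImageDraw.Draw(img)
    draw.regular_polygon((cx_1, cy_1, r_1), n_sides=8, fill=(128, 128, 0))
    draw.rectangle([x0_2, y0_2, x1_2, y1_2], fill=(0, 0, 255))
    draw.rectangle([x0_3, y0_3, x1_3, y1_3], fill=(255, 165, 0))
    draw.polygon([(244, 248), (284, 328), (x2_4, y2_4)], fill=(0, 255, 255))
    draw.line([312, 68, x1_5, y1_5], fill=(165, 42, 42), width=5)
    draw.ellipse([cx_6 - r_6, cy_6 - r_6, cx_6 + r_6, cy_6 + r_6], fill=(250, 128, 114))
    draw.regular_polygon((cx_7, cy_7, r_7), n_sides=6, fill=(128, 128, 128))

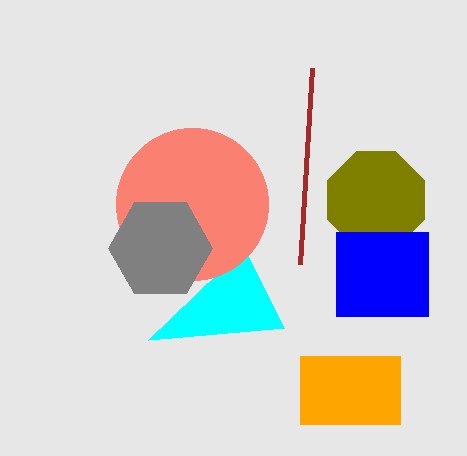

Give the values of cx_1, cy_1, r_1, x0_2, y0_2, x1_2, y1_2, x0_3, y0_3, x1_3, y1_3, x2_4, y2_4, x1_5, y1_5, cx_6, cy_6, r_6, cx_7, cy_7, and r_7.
cx_1 = 376
cy_1 = 200
r_1 = 52
x0_2 = 336
y0_2 = 232
x1_2 = 428
y1_2 = 316
x0_3 = 300
y0_3 = 356
x1_3 = 400
y1_3 = 424
x2_4 = 148
y2_4 = 340
x1_5 = 300
y1_5 = 264
cx_6 = 192
cy_6 = 204
r_6 = 76
cx_7 = 160
cy_7 = 248
r_7 = 52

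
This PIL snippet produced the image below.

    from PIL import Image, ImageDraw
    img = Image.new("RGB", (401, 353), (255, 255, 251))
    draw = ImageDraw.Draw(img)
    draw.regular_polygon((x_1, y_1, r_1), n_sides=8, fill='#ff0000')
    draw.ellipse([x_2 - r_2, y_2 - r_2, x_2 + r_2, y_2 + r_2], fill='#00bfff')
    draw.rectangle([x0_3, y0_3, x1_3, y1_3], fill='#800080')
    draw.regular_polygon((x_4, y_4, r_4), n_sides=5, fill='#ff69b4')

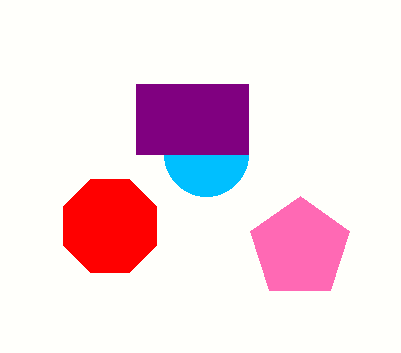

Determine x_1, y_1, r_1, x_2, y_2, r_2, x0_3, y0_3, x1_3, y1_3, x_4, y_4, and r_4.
x_1 = 110; y_1 = 226; r_1 = 50; x_2 = 206; y_2 = 154; r_2 = 42; x0_3 = 136; y0_3 = 84; x1_3 = 248; y1_3 = 154; x_4 = 300; y_4 = 248; r_4 = 52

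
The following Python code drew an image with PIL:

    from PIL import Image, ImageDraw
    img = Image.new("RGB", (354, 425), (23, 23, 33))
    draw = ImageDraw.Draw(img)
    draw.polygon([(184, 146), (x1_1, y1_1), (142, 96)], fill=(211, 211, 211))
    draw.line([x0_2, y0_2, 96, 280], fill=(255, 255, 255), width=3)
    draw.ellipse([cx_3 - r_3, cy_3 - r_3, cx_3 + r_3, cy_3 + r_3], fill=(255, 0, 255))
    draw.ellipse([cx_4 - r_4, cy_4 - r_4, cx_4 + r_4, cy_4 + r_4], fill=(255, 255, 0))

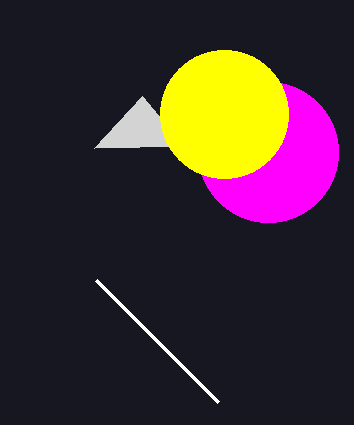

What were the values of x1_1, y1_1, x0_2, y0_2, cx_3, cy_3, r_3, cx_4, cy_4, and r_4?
x1_1 = 94, y1_1 = 148, x0_2 = 218, y0_2 = 402, cx_3 = 268, cy_3 = 152, r_3 = 70, cx_4 = 224, cy_4 = 114, r_4 = 64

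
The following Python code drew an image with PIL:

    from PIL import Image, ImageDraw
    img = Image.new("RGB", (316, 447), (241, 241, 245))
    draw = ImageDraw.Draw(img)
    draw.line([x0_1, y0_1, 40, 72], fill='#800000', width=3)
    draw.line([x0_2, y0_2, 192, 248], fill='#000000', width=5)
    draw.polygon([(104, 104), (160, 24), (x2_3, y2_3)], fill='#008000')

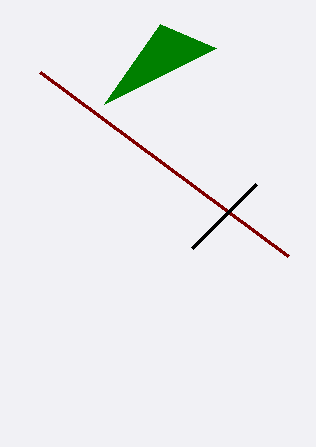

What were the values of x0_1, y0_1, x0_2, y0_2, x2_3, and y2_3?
x0_1 = 288, y0_1 = 256, x0_2 = 256, y0_2 = 184, x2_3 = 216, y2_3 = 48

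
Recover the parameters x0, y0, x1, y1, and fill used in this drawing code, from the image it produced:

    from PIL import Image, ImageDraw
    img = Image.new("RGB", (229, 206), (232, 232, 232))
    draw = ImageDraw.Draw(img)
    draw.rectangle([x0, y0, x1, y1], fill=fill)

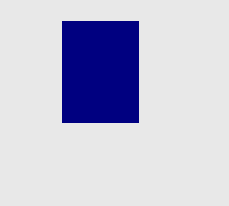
x0 = 62
y0 = 21
x1 = 138
y1 = 122
fill = 'navy'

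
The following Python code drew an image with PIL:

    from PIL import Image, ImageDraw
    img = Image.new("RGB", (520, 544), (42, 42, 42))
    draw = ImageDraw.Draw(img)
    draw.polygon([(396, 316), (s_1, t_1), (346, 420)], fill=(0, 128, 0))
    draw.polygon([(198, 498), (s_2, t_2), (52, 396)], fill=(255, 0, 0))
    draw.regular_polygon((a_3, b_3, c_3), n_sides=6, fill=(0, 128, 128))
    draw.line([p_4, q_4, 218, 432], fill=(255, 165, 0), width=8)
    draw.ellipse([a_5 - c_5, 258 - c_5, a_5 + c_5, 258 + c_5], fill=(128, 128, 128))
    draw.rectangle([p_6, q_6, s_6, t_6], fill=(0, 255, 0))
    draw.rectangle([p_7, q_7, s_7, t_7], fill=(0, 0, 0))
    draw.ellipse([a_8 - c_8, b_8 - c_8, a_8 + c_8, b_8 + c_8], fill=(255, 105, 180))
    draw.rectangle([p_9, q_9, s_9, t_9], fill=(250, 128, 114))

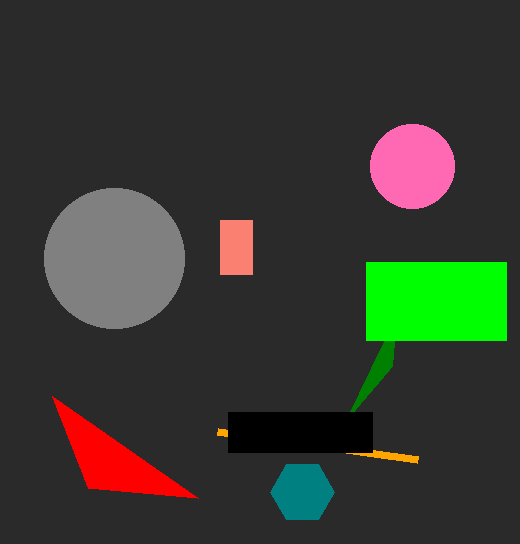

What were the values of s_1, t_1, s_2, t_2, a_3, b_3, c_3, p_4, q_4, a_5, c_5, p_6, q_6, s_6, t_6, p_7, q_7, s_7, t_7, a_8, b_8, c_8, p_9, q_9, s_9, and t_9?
s_1 = 392; t_1 = 366; s_2 = 88; t_2 = 488; a_3 = 302; b_3 = 492; c_3 = 32; p_4 = 418; q_4 = 460; a_5 = 114; c_5 = 70; p_6 = 366; q_6 = 262; s_6 = 506; t_6 = 340; p_7 = 228; q_7 = 412; s_7 = 372; t_7 = 452; a_8 = 412; b_8 = 166; c_8 = 42; p_9 = 220; q_9 = 220; s_9 = 252; t_9 = 274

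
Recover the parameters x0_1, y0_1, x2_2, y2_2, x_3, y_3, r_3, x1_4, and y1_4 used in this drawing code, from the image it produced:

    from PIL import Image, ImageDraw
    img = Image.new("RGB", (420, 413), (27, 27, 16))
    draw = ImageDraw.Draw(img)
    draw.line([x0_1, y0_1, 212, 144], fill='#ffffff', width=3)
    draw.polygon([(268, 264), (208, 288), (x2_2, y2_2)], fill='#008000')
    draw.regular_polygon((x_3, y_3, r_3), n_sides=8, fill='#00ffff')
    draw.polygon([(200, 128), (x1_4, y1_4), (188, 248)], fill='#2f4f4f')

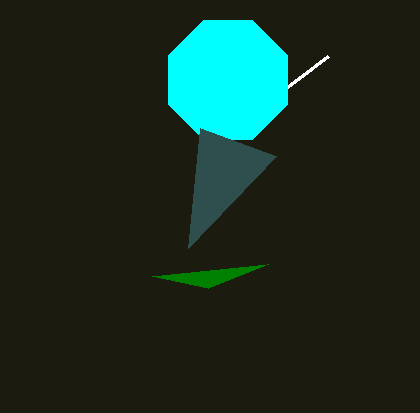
x0_1 = 328
y0_1 = 56
x2_2 = 152
y2_2 = 276
x_3 = 228
y_3 = 80
r_3 = 64
x1_4 = 276
y1_4 = 156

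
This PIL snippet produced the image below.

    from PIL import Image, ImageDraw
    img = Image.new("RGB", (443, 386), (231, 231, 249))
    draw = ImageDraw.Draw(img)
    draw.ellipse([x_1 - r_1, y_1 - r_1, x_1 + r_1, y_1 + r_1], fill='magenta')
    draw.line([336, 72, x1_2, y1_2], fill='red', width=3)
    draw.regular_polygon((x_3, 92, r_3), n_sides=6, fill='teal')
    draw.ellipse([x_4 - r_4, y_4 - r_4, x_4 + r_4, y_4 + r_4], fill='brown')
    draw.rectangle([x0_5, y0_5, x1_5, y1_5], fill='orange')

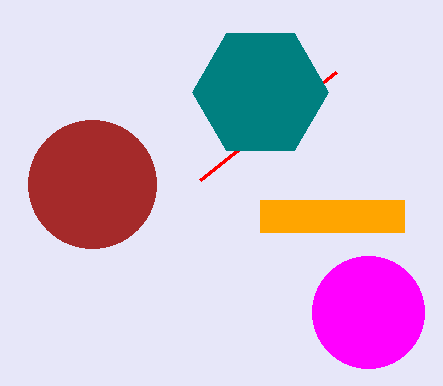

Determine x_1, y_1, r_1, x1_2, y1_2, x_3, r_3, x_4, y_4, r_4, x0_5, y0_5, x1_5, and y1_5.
x_1 = 368
y_1 = 312
r_1 = 56
x1_2 = 200
y1_2 = 180
x_3 = 260
r_3 = 68
x_4 = 92
y_4 = 184
r_4 = 64
x0_5 = 260
y0_5 = 200
x1_5 = 404
y1_5 = 232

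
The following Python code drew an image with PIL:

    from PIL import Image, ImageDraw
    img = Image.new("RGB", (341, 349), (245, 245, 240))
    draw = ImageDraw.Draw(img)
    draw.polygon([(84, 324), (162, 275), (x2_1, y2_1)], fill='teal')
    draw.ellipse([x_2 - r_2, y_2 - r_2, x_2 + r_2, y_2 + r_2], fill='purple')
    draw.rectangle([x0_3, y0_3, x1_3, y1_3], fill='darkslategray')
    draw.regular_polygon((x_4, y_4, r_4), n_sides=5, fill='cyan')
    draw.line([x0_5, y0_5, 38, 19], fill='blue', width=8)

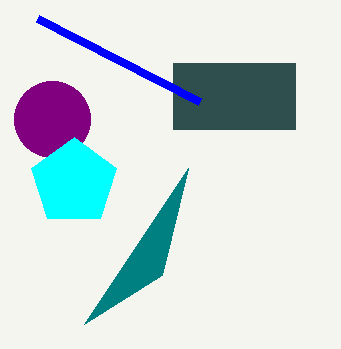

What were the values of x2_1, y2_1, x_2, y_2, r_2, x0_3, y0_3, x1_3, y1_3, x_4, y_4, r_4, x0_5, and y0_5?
x2_1 = 188, y2_1 = 168, x_2 = 52, y_2 = 119, r_2 = 38, x0_3 = 173, y0_3 = 63, x1_3 = 295, y1_3 = 129, x_4 = 74, y_4 = 182, r_4 = 45, x0_5 = 200, y0_5 = 102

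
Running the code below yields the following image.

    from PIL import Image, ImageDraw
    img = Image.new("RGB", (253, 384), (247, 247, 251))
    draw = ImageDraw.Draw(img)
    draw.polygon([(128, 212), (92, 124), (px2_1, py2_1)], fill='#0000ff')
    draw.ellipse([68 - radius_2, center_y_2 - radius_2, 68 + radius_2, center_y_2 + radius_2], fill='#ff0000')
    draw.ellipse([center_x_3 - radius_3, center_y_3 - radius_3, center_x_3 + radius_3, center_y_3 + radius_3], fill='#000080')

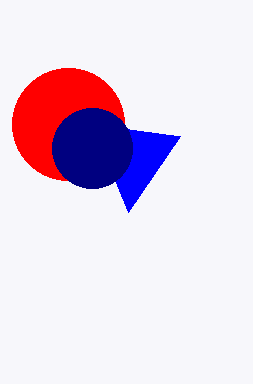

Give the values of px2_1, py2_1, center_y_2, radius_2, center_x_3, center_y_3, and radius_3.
px2_1 = 180; py2_1 = 136; center_y_2 = 124; radius_2 = 56; center_x_3 = 92; center_y_3 = 148; radius_3 = 40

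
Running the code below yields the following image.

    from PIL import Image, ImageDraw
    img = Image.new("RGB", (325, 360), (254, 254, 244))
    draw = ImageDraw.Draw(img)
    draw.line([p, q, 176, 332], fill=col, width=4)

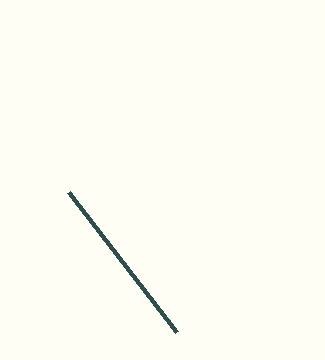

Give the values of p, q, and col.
p = 68
q = 192
col = 'darkslategray'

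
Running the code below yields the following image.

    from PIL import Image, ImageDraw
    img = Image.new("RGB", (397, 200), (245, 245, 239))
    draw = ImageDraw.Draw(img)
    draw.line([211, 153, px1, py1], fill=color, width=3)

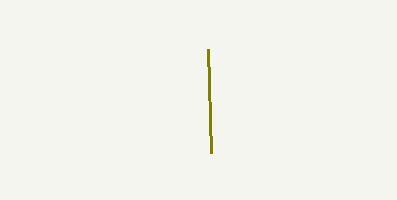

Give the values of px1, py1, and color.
px1 = 208, py1 = 49, color = 'olive'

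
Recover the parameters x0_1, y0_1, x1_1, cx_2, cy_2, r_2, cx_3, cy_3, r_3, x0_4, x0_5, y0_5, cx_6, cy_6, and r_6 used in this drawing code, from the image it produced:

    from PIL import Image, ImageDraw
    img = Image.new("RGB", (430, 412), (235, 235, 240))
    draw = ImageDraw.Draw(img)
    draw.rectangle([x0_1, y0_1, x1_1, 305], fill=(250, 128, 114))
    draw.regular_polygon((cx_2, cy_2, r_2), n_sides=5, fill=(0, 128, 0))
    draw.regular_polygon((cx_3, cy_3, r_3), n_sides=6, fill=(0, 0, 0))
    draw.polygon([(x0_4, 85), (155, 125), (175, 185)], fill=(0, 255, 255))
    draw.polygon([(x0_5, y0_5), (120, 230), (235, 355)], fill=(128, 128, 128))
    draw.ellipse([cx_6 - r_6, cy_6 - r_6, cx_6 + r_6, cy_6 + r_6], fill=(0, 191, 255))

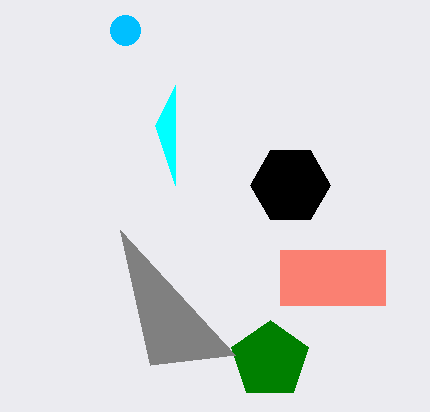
x0_1 = 280, y0_1 = 250, x1_1 = 385, cx_2 = 270, cy_2 = 360, r_2 = 40, cx_3 = 290, cy_3 = 185, r_3 = 40, x0_4 = 175, x0_5 = 150, y0_5 = 365, cx_6 = 125, cy_6 = 30, r_6 = 15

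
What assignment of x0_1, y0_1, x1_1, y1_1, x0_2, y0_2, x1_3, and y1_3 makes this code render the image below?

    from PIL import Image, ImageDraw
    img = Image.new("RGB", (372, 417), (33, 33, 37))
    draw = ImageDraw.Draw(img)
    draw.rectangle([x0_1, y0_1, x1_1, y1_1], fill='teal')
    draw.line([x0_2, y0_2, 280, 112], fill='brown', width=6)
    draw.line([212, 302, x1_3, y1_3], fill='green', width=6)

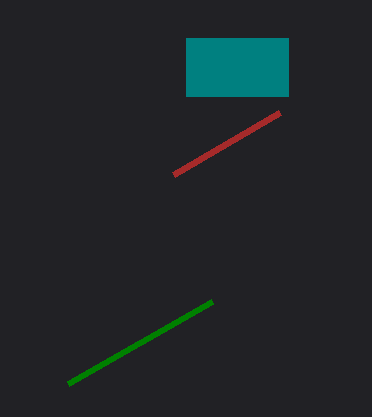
x0_1 = 186, y0_1 = 38, x1_1 = 288, y1_1 = 96, x0_2 = 174, y0_2 = 174, x1_3 = 68, y1_3 = 384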